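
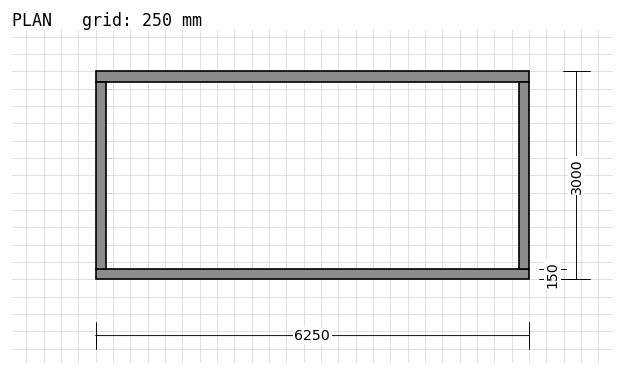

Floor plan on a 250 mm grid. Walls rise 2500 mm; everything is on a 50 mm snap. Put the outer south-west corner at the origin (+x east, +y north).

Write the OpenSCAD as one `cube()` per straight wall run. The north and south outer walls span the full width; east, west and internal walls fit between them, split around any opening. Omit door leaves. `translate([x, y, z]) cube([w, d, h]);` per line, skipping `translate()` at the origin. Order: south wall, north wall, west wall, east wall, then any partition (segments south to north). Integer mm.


cube([6250, 150, 2500]);
translate([0, 2850, 0]) cube([6250, 150, 2500]);
translate([0, 150, 0]) cube([150, 2700, 2500]);
translate([6100, 150, 0]) cube([150, 2700, 2500]);


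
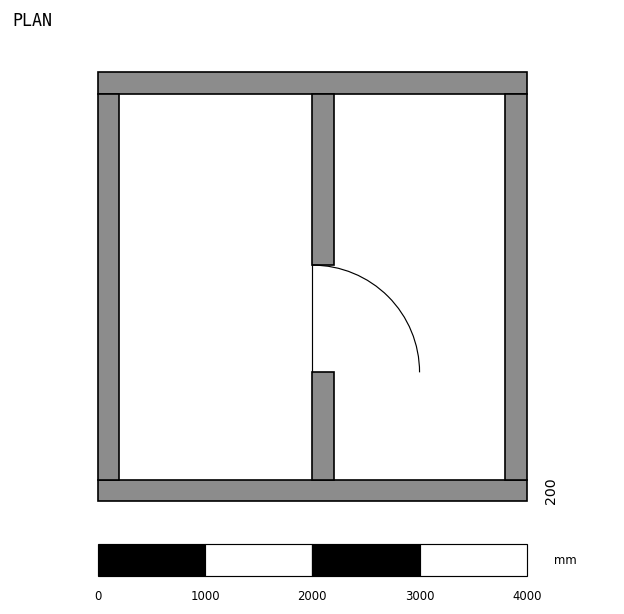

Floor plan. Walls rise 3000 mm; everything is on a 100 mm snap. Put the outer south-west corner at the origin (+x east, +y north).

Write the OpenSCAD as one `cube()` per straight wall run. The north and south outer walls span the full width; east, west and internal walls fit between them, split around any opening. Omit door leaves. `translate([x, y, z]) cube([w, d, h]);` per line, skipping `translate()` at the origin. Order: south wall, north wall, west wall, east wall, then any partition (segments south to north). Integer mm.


cube([4000, 200, 3000]);
translate([0, 3800, 0]) cube([4000, 200, 3000]);
translate([0, 200, 0]) cube([200, 3600, 3000]);
translate([3800, 200, 0]) cube([200, 3600, 3000]);
translate([2000, 200, 0]) cube([200, 1000, 3000]);
translate([2000, 2200, 0]) cube([200, 1600, 3000]);


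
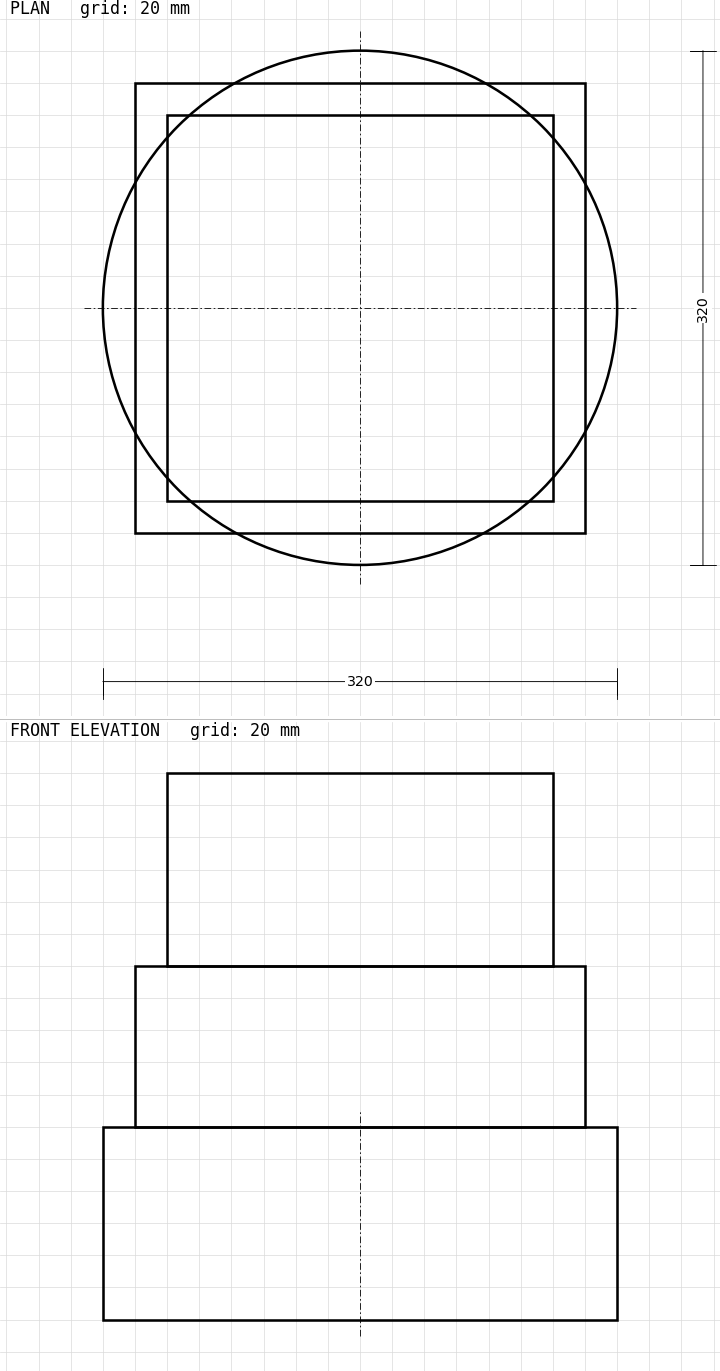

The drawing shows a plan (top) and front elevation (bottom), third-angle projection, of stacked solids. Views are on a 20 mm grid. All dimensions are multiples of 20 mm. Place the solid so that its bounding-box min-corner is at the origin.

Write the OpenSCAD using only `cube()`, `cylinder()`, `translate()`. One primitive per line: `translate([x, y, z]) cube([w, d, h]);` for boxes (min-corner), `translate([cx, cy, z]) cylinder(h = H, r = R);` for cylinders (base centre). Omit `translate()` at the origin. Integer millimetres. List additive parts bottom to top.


translate([160, 160, 0]) cylinder(h = 120, r = 160);
translate([20, 20, 120]) cube([280, 280, 100]);
translate([40, 40, 220]) cube([240, 240, 120]);


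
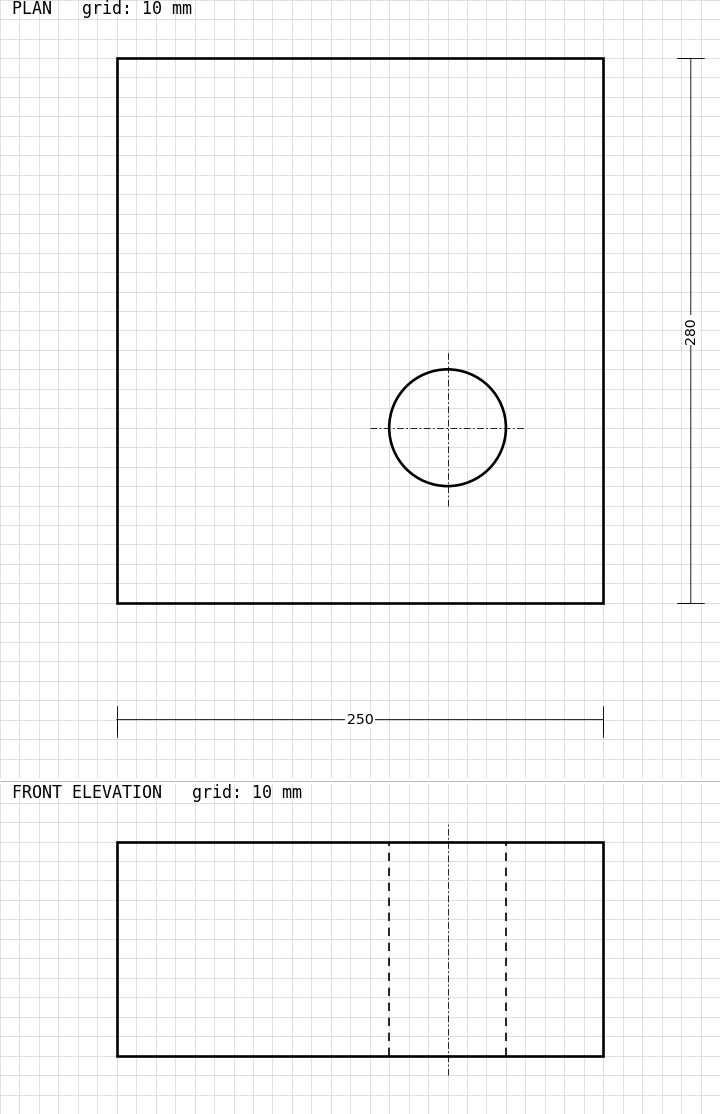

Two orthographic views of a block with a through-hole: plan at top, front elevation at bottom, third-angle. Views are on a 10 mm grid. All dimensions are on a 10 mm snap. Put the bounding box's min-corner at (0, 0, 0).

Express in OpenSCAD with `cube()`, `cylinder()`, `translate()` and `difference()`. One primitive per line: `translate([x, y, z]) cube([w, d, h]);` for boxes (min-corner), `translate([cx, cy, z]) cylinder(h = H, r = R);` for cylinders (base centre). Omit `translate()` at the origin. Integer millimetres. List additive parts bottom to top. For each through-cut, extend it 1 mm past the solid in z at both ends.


difference() {
  cube([250, 280, 110]);
  translate([170, 90, -1]) cylinder(h = 112, r = 30);
}


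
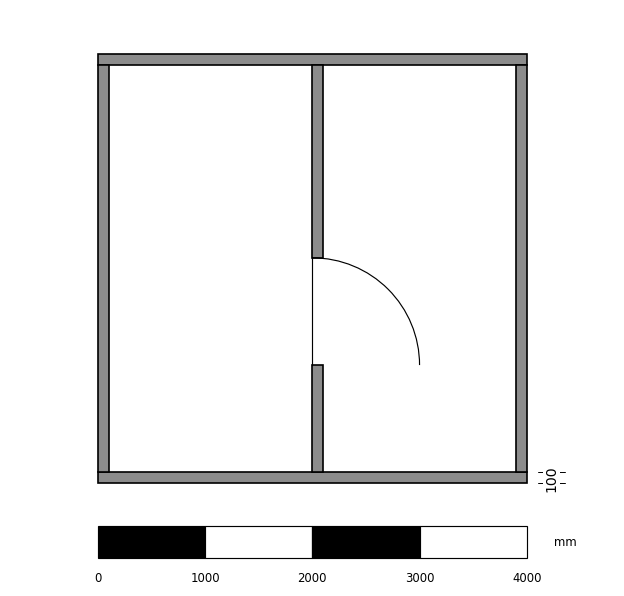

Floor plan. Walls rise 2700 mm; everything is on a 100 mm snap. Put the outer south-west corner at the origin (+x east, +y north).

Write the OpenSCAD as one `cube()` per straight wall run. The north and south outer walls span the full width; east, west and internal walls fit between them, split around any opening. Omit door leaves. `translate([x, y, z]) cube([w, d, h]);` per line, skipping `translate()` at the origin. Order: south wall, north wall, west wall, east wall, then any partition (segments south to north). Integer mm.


cube([4000, 100, 2700]);
translate([0, 3900, 0]) cube([4000, 100, 2700]);
translate([0, 100, 0]) cube([100, 3800, 2700]);
translate([3900, 100, 0]) cube([100, 3800, 2700]);
translate([2000, 100, 0]) cube([100, 1000, 2700]);
translate([2000, 2100, 0]) cube([100, 1800, 2700]);


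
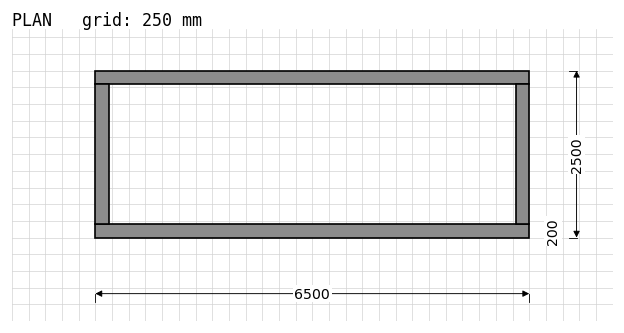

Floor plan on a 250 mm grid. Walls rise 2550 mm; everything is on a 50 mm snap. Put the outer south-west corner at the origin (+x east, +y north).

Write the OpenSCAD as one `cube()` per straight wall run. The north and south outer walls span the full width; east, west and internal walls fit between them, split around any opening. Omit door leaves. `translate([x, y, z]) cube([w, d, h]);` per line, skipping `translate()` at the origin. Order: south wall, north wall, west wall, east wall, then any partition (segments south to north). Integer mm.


cube([6500, 200, 2550]);
translate([0, 2300, 0]) cube([6500, 200, 2550]);
translate([0, 200, 0]) cube([200, 2100, 2550]);
translate([6300, 200, 0]) cube([200, 2100, 2550]);


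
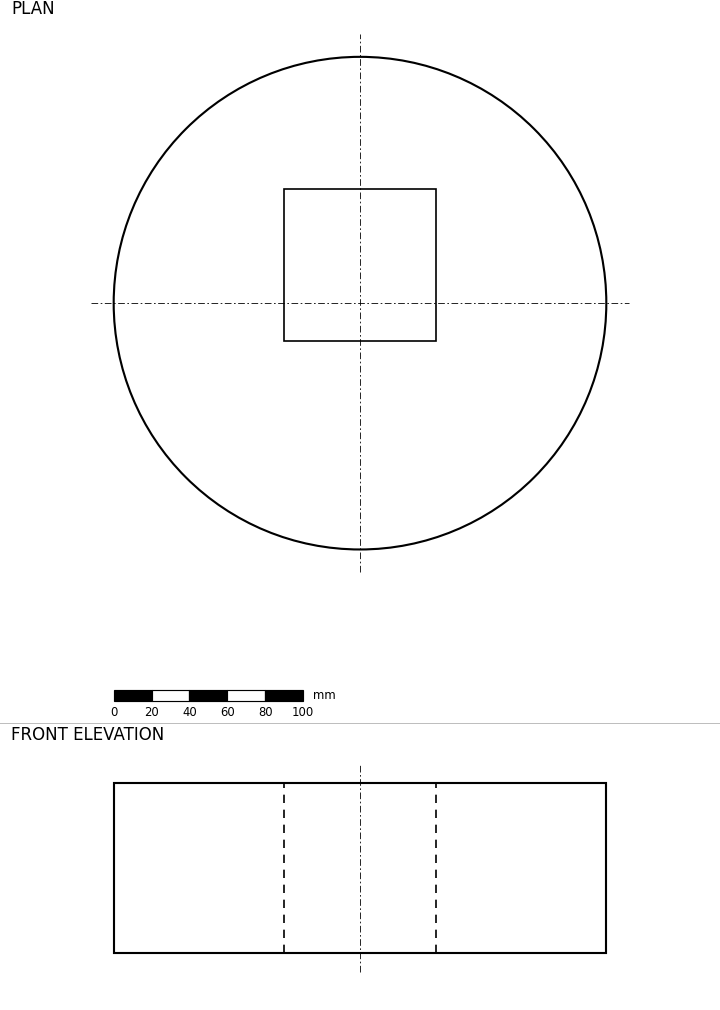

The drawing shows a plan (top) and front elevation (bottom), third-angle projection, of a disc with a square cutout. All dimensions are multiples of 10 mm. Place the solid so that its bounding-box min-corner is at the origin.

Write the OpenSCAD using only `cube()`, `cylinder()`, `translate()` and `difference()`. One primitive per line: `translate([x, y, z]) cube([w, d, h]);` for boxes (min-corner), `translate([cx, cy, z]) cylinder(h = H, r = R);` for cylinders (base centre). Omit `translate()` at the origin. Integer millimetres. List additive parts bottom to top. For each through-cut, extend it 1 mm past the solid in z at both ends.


difference() {
  translate([130, 130, 0]) cylinder(h = 90, r = 130);
  translate([90, 110, -1]) cube([80, 80, 92]);
}


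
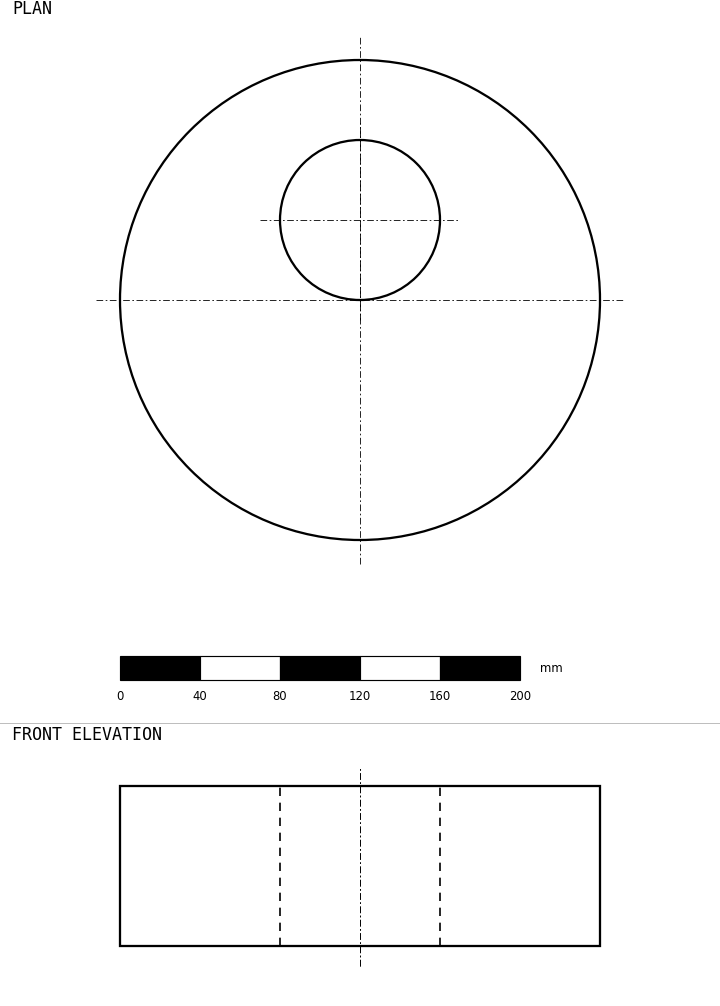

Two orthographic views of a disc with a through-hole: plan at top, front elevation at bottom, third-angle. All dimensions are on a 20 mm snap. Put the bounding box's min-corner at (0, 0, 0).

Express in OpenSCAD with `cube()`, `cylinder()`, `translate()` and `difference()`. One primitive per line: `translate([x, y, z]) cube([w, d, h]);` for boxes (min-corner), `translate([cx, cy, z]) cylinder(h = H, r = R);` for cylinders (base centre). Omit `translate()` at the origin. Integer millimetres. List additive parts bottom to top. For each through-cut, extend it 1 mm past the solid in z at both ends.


difference() {
  translate([120, 120, 0]) cylinder(h = 80, r = 120);
  translate([120, 160, -1]) cylinder(h = 82, r = 40);
}


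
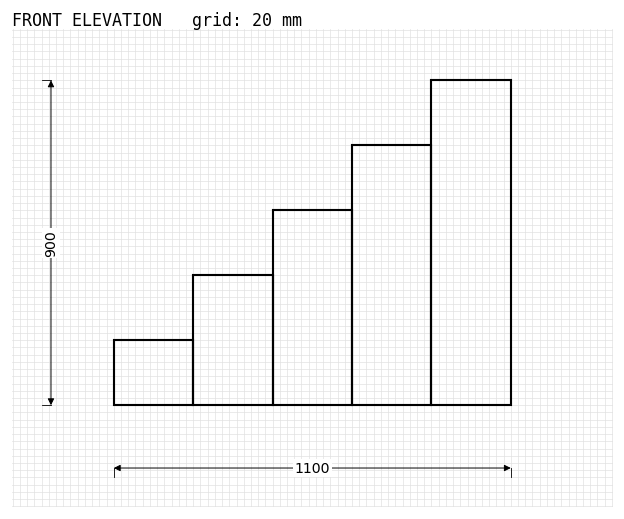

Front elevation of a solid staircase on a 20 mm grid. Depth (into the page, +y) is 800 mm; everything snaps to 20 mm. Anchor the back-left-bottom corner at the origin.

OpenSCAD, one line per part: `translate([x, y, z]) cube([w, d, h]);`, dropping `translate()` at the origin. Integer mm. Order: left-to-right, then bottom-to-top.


cube([220, 800, 180]);
translate([220, 0, 0]) cube([220, 800, 360]);
translate([440, 0, 0]) cube([220, 800, 540]);
translate([660, 0, 0]) cube([220, 800, 720]);
translate([880, 0, 0]) cube([220, 800, 900]);


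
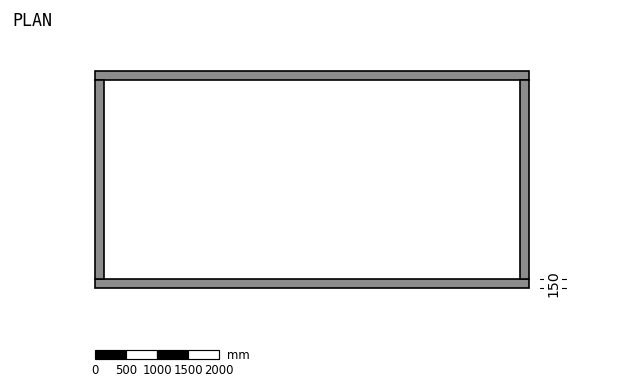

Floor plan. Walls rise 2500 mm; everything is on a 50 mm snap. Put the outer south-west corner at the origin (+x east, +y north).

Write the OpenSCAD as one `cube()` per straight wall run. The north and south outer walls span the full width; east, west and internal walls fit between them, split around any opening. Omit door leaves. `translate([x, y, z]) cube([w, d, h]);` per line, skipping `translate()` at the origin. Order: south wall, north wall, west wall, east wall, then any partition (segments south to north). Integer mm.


cube([7000, 150, 2500]);
translate([0, 3350, 0]) cube([7000, 150, 2500]);
translate([0, 150, 0]) cube([150, 3200, 2500]);
translate([6850, 150, 0]) cube([150, 3200, 2500]);


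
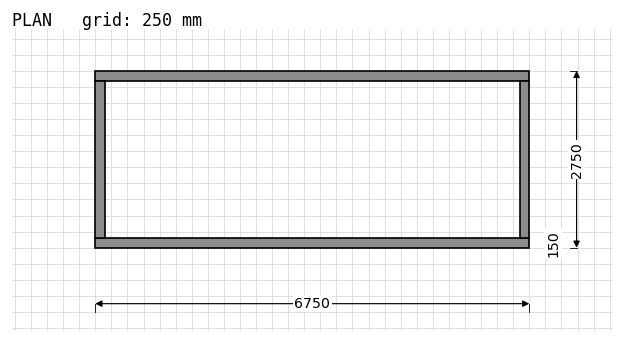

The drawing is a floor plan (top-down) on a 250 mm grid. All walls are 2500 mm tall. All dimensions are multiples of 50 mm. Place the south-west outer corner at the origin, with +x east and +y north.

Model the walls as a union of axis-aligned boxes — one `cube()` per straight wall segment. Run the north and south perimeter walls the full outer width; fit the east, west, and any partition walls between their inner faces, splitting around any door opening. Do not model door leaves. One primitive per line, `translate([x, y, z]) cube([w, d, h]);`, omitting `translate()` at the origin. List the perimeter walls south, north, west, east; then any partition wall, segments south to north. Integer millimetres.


cube([6750, 150, 2500]);
translate([0, 2600, 0]) cube([6750, 150, 2500]);
translate([0, 150, 0]) cube([150, 2450, 2500]);
translate([6600, 150, 0]) cube([150, 2450, 2500]);


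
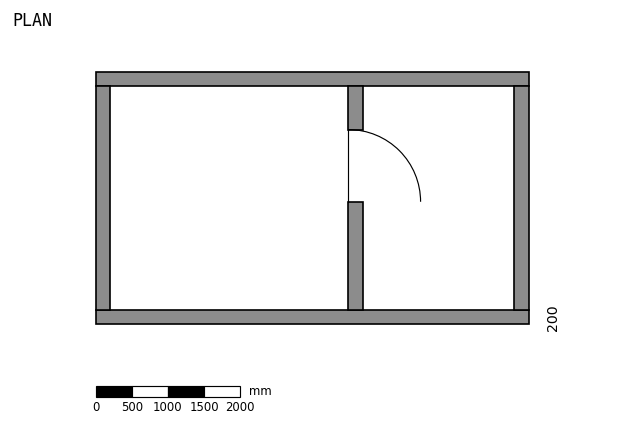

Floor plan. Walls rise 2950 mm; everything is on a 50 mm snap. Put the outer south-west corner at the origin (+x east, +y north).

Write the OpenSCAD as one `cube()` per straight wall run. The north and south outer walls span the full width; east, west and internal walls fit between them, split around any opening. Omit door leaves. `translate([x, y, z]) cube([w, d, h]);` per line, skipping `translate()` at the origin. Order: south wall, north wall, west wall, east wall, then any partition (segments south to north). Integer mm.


cube([6000, 200, 2950]);
translate([0, 3300, 0]) cube([6000, 200, 2950]);
translate([0, 200, 0]) cube([200, 3100, 2950]);
translate([5800, 200, 0]) cube([200, 3100, 2950]);
translate([3500, 200, 0]) cube([200, 1500, 2950]);
translate([3500, 2700, 0]) cube([200, 600, 2950]);


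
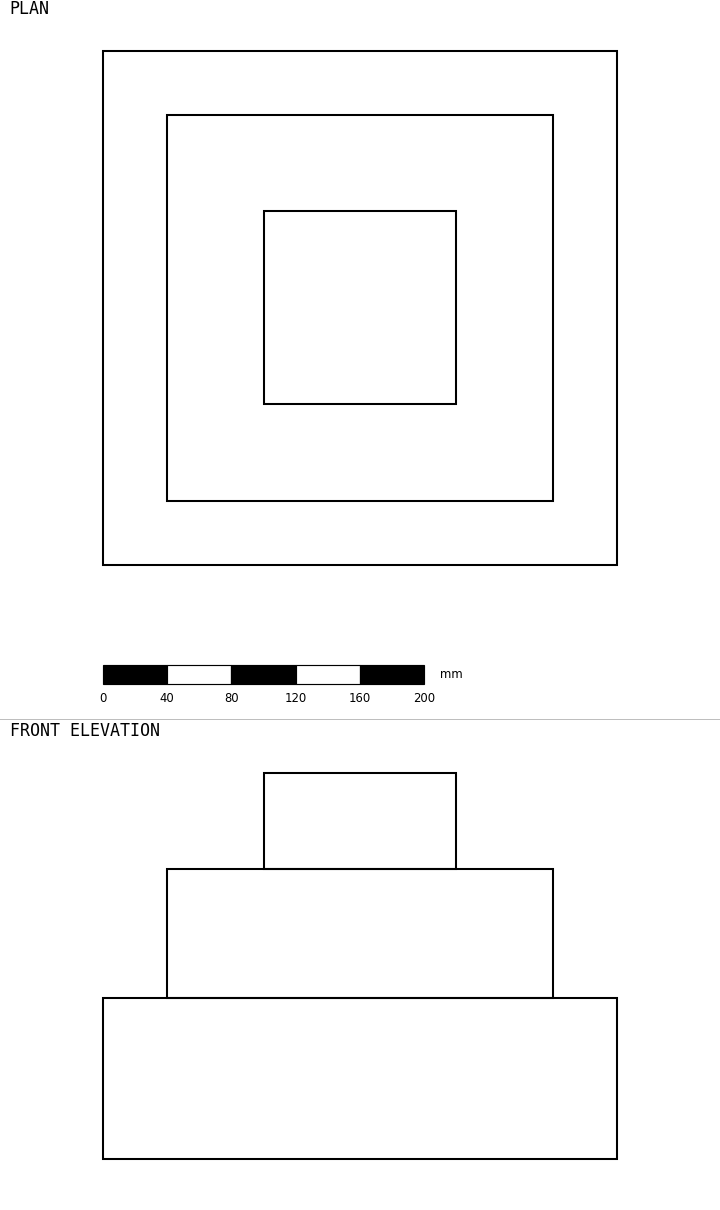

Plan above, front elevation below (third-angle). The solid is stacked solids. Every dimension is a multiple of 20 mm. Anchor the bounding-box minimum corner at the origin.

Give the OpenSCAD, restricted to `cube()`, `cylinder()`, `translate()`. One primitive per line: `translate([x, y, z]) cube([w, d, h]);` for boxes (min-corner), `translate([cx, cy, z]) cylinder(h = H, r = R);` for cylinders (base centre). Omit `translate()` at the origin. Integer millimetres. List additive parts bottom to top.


cube([320, 320, 100]);
translate([40, 40, 100]) cube([240, 240, 80]);
translate([100, 100, 180]) cube([120, 120, 60]);


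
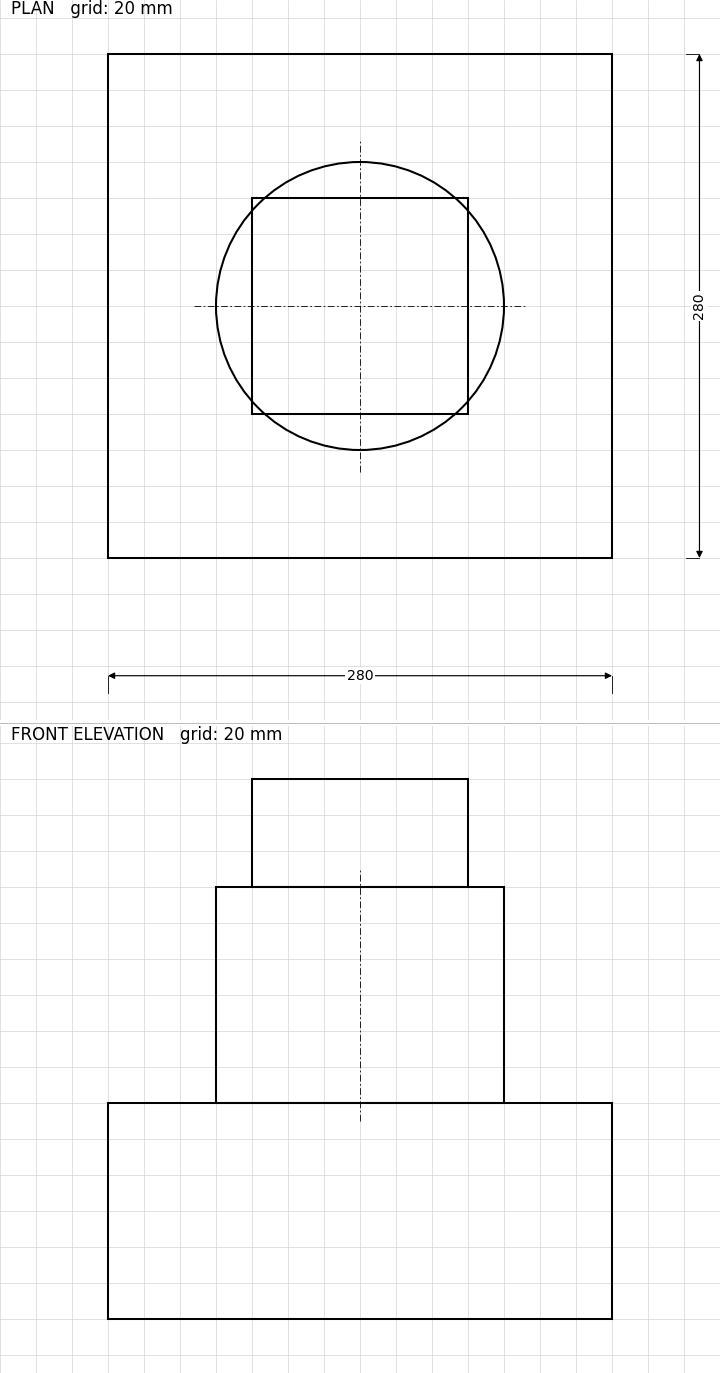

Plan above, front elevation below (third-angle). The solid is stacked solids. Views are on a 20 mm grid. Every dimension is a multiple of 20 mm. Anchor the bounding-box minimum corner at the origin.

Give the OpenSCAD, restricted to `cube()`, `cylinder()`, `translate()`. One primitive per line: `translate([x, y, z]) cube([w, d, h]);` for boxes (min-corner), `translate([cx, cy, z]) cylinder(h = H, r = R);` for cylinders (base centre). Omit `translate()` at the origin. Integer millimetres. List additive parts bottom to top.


cube([280, 280, 120]);
translate([140, 140, 120]) cylinder(h = 120, r = 80);
translate([80, 80, 240]) cube([120, 120, 60]);


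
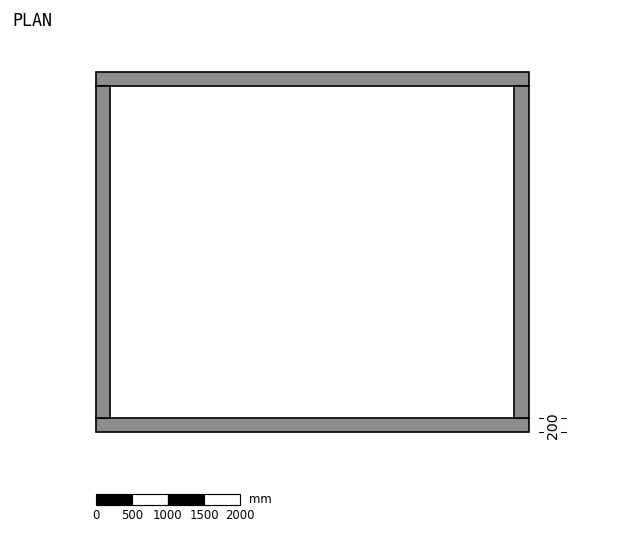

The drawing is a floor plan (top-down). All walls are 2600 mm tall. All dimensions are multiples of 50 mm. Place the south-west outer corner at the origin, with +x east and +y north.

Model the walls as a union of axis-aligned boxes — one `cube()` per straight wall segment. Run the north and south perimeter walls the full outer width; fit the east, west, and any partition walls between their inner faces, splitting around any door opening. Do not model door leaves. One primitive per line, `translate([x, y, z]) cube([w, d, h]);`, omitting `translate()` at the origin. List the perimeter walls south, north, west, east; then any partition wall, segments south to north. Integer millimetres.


cube([6000, 200, 2600]);
translate([0, 4800, 0]) cube([6000, 200, 2600]);
translate([0, 200, 0]) cube([200, 4600, 2600]);
translate([5800, 200, 0]) cube([200, 4600, 2600]);


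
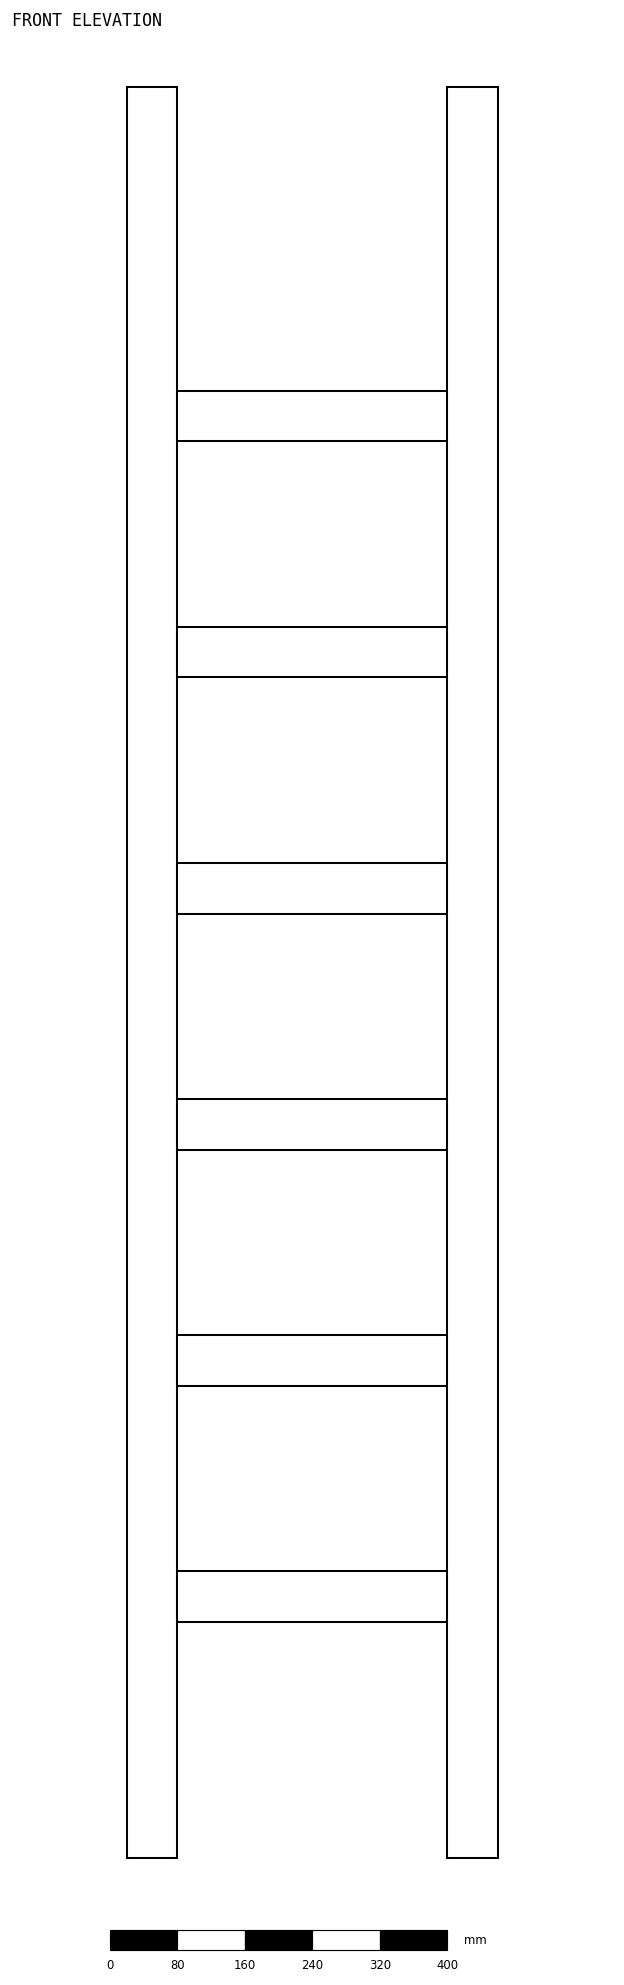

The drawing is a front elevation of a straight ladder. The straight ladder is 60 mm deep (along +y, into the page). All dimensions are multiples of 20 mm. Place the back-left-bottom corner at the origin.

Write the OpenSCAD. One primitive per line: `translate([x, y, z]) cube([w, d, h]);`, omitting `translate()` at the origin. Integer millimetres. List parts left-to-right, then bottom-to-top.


cube([60, 60, 2100]);
translate([60, 0, 280]) cube([320, 60, 60]);
translate([60, 0, 560]) cube([320, 60, 60]);
translate([60, 0, 840]) cube([320, 60, 60]);
translate([60, 0, 1120]) cube([320, 60, 60]);
translate([60, 0, 1400]) cube([320, 60, 60]);
translate([60, 0, 1680]) cube([320, 60, 60]);
translate([380, 0, 0]) cube([60, 60, 2100]);


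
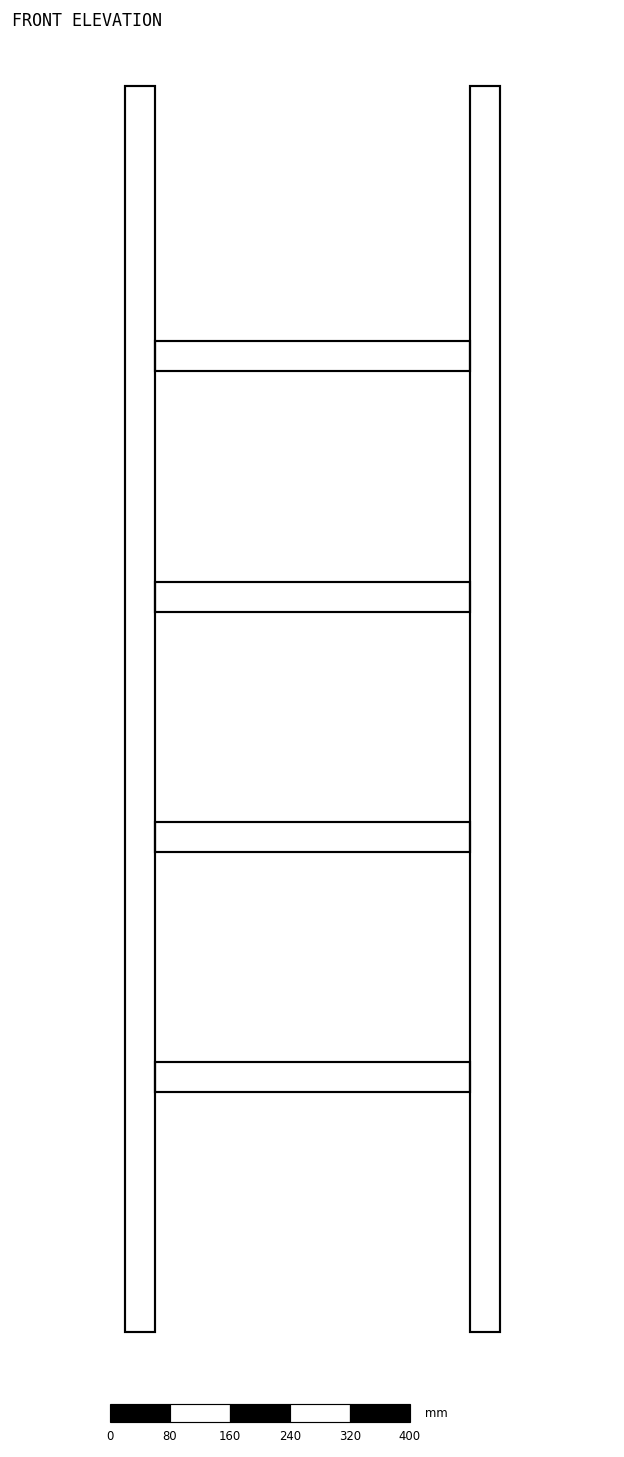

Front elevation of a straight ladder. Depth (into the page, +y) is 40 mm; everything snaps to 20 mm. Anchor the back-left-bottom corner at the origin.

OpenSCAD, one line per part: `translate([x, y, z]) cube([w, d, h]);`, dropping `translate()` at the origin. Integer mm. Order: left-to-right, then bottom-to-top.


cube([40, 40, 1660]);
translate([40, 0, 320]) cube([420, 40, 40]);
translate([40, 0, 640]) cube([420, 40, 40]);
translate([40, 0, 960]) cube([420, 40, 40]);
translate([40, 0, 1280]) cube([420, 40, 40]);
translate([460, 0, 0]) cube([40, 40, 1660]);


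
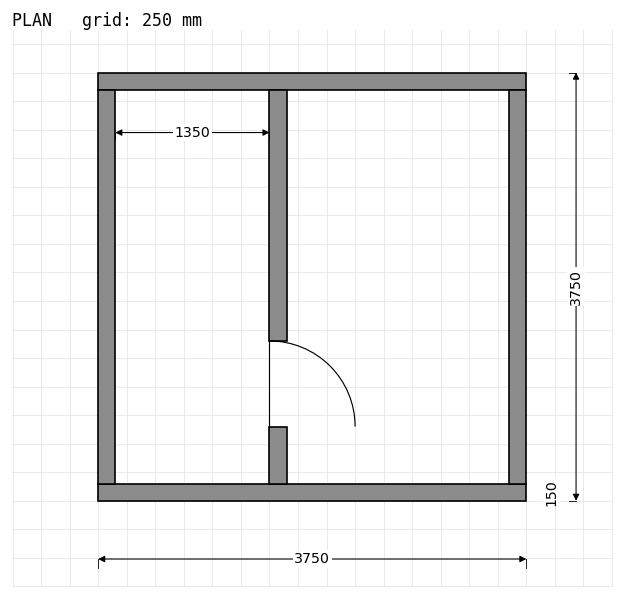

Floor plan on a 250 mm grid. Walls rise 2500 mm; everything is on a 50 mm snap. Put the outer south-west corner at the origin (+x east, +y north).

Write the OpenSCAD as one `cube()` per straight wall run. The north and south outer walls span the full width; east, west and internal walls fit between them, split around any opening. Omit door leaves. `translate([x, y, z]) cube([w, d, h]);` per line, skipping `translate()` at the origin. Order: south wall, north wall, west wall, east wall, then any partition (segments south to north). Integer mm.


cube([3750, 150, 2500]);
translate([0, 3600, 0]) cube([3750, 150, 2500]);
translate([0, 150, 0]) cube([150, 3450, 2500]);
translate([3600, 150, 0]) cube([150, 3450, 2500]);
translate([1500, 150, 0]) cube([150, 500, 2500]);
translate([1500, 1400, 0]) cube([150, 2200, 2500]);


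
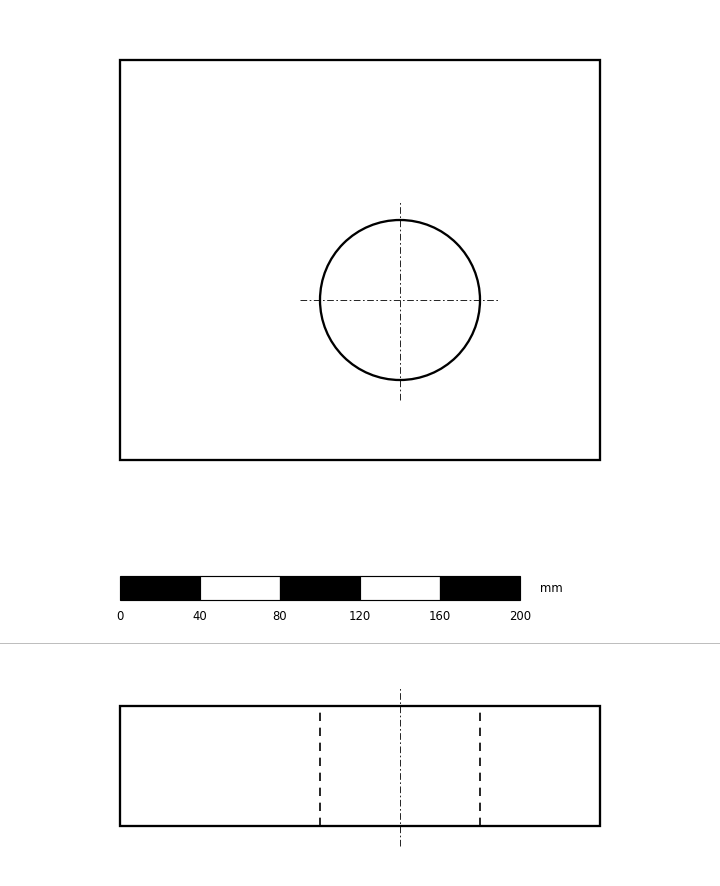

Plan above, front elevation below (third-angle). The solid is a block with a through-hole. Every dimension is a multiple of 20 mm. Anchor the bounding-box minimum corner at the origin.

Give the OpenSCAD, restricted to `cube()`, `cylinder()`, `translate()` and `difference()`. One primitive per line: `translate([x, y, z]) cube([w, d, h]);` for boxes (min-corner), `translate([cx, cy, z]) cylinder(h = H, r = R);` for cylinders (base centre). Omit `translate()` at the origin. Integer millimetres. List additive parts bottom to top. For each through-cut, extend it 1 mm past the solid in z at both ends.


difference() {
  cube([240, 200, 60]);
  translate([140, 80, -1]) cylinder(h = 62, r = 40);
}


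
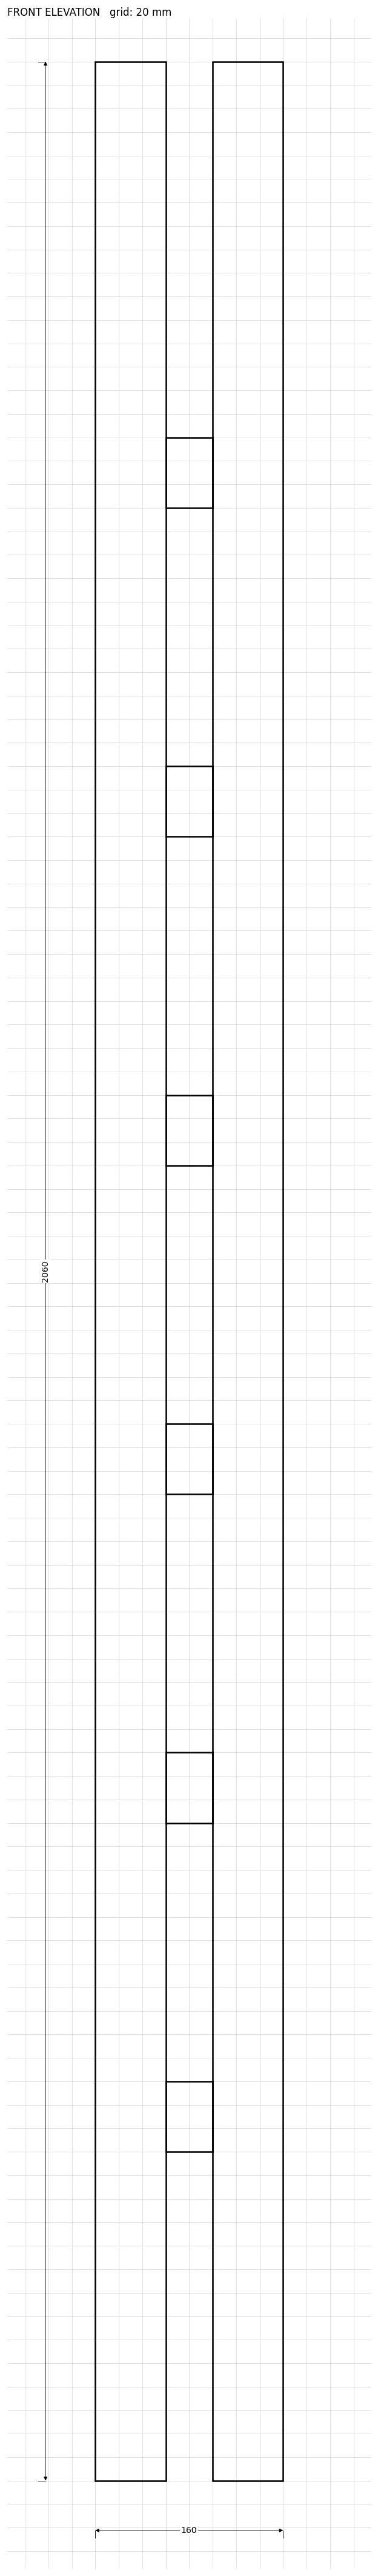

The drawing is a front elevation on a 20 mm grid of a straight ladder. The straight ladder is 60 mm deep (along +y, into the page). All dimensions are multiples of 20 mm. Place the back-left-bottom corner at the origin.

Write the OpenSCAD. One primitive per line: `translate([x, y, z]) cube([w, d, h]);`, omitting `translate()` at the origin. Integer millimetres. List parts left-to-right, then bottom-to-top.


cube([60, 60, 2060]);
translate([60, 0, 280]) cube([40, 60, 60]);
translate([60, 0, 560]) cube([40, 60, 60]);
translate([60, 0, 840]) cube([40, 60, 60]);
translate([60, 0, 1120]) cube([40, 60, 60]);
translate([60, 0, 1400]) cube([40, 60, 60]);
translate([60, 0, 1680]) cube([40, 60, 60]);
translate([100, 0, 0]) cube([60, 60, 2060]);


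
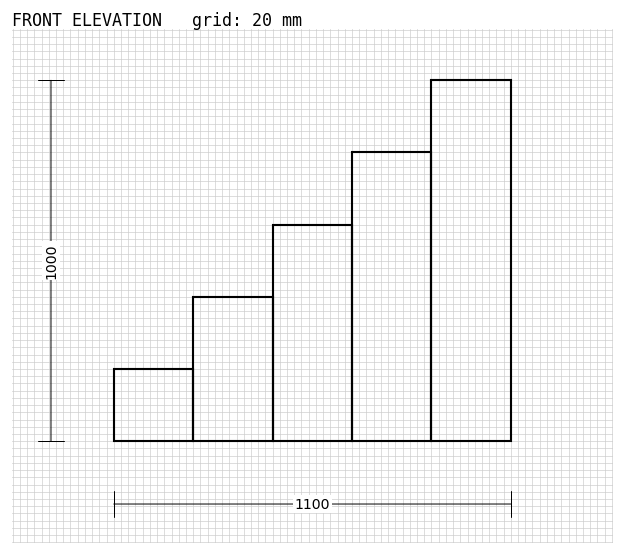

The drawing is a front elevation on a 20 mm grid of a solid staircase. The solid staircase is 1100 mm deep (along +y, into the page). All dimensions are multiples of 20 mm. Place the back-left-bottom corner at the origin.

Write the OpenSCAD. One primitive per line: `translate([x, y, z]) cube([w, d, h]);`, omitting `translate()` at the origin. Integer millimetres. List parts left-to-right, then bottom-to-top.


cube([220, 1100, 200]);
translate([220, 0, 0]) cube([220, 1100, 400]);
translate([440, 0, 0]) cube([220, 1100, 600]);
translate([660, 0, 0]) cube([220, 1100, 800]);
translate([880, 0, 0]) cube([220, 1100, 1000]);


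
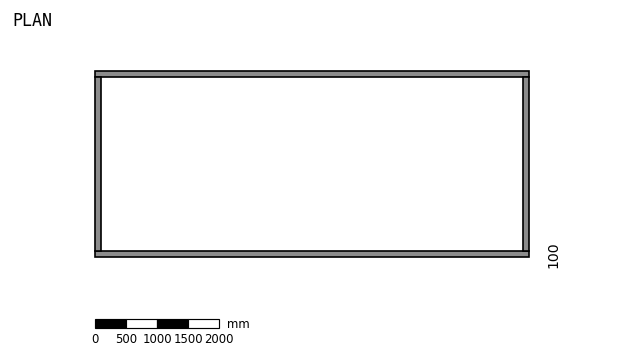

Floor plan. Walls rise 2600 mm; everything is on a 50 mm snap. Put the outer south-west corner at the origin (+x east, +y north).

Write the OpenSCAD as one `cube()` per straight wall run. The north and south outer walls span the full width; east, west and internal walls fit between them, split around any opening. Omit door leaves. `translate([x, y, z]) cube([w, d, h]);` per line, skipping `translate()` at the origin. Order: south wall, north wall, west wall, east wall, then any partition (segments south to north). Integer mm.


cube([7000, 100, 2600]);
translate([0, 2900, 0]) cube([7000, 100, 2600]);
translate([0, 100, 0]) cube([100, 2800, 2600]);
translate([6900, 100, 0]) cube([100, 2800, 2600]);


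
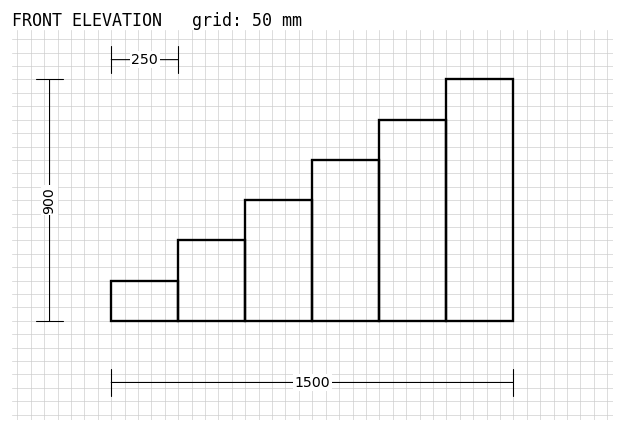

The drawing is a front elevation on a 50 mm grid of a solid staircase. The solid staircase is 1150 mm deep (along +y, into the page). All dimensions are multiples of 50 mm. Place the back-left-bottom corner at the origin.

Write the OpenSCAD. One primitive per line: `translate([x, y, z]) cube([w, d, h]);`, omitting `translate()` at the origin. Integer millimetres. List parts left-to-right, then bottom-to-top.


cube([250, 1150, 150]);
translate([250, 0, 0]) cube([250, 1150, 300]);
translate([500, 0, 0]) cube([250, 1150, 450]);
translate([750, 0, 0]) cube([250, 1150, 600]);
translate([1000, 0, 0]) cube([250, 1150, 750]);
translate([1250, 0, 0]) cube([250, 1150, 900]);


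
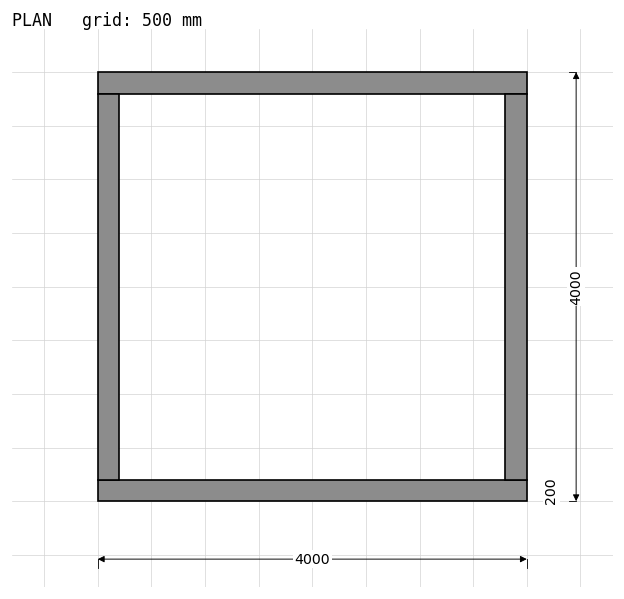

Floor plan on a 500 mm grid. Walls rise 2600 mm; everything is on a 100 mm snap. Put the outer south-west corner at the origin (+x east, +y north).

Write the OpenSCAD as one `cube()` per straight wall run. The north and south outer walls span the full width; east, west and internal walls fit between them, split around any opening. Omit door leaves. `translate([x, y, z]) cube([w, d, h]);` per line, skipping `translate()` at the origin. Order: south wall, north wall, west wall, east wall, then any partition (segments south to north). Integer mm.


cube([4000, 200, 2600]);
translate([0, 3800, 0]) cube([4000, 200, 2600]);
translate([0, 200, 0]) cube([200, 3600, 2600]);
translate([3800, 200, 0]) cube([200, 3600, 2600]);


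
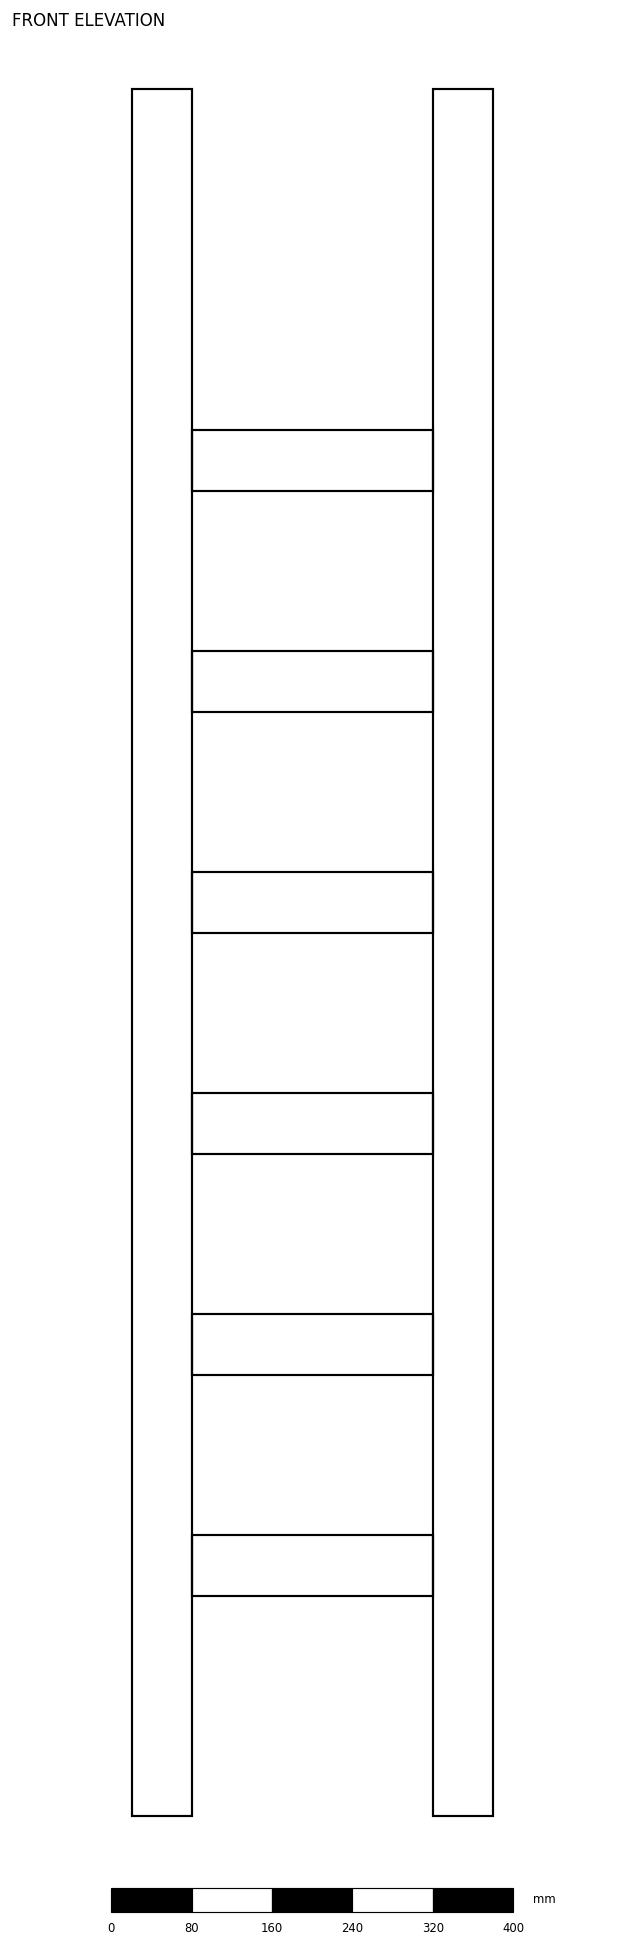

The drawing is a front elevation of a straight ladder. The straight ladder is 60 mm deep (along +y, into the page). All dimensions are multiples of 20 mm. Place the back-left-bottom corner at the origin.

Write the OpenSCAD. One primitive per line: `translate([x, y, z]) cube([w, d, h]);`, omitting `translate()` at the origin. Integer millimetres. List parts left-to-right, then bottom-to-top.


cube([60, 60, 1720]);
translate([60, 0, 220]) cube([240, 60, 60]);
translate([60, 0, 440]) cube([240, 60, 60]);
translate([60, 0, 660]) cube([240, 60, 60]);
translate([60, 0, 880]) cube([240, 60, 60]);
translate([60, 0, 1100]) cube([240, 60, 60]);
translate([60, 0, 1320]) cube([240, 60, 60]);
translate([300, 0, 0]) cube([60, 60, 1720]);


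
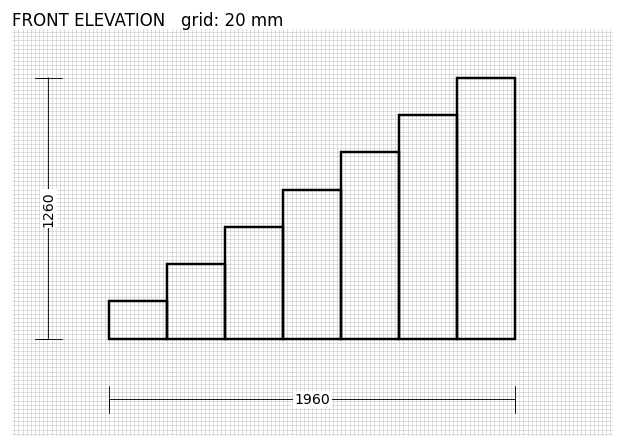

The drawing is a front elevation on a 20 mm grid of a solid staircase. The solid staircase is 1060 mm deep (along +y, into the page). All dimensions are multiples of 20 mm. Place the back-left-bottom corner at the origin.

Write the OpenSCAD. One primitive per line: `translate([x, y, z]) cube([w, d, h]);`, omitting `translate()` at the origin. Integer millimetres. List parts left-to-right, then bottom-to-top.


cube([280, 1060, 180]);
translate([280, 0, 0]) cube([280, 1060, 360]);
translate([560, 0, 0]) cube([280, 1060, 540]);
translate([840, 0, 0]) cube([280, 1060, 720]);
translate([1120, 0, 0]) cube([280, 1060, 900]);
translate([1400, 0, 0]) cube([280, 1060, 1080]);
translate([1680, 0, 0]) cube([280, 1060, 1260]);


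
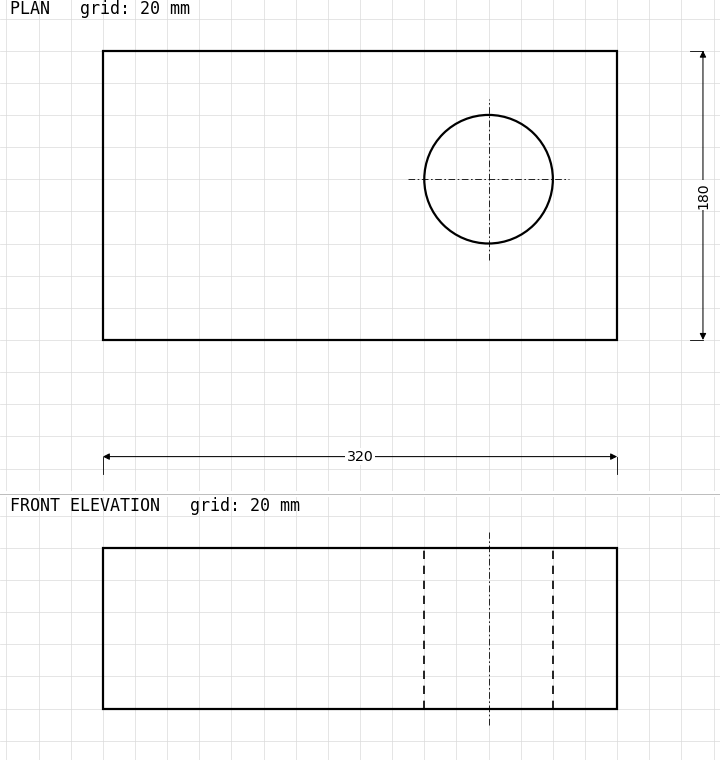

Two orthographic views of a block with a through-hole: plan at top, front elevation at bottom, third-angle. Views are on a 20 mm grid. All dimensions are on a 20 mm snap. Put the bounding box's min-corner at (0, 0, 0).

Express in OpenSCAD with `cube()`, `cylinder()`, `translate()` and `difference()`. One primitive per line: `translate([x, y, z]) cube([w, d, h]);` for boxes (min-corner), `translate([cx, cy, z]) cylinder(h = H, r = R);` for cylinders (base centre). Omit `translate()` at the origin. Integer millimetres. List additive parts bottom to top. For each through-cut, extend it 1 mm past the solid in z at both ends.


difference() {
  cube([320, 180, 100]);
  translate([240, 100, -1]) cylinder(h = 102, r = 40);
}


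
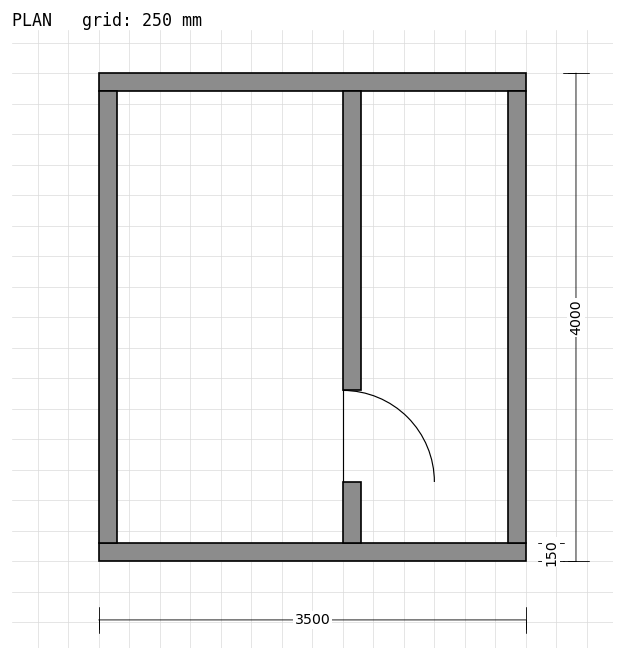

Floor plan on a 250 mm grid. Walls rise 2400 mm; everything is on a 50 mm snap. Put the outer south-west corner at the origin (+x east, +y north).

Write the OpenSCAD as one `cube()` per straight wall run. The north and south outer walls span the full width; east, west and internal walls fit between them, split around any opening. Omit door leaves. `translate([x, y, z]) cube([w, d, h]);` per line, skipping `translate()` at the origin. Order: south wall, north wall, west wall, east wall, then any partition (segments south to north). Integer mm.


cube([3500, 150, 2400]);
translate([0, 3850, 0]) cube([3500, 150, 2400]);
translate([0, 150, 0]) cube([150, 3700, 2400]);
translate([3350, 150, 0]) cube([150, 3700, 2400]);
translate([2000, 150, 0]) cube([150, 500, 2400]);
translate([2000, 1400, 0]) cube([150, 2450, 2400]);


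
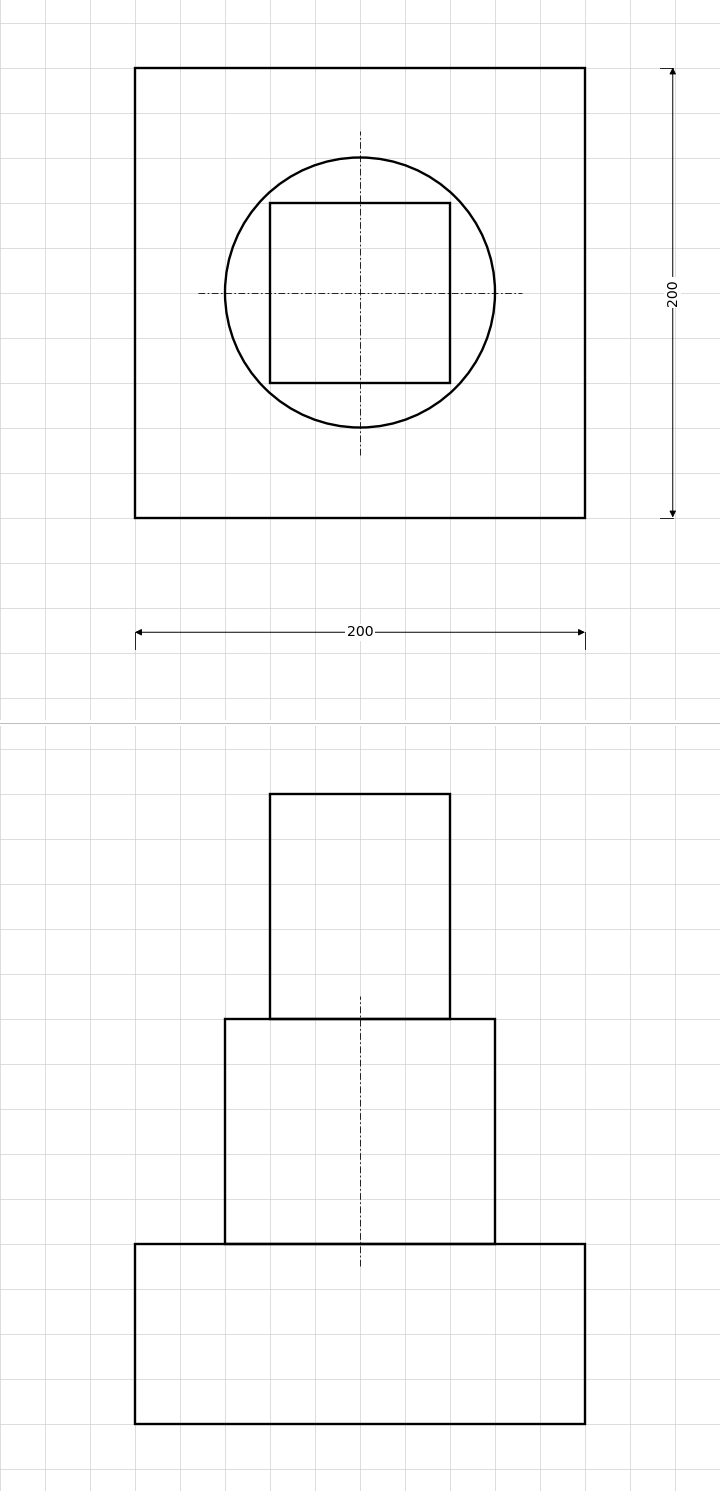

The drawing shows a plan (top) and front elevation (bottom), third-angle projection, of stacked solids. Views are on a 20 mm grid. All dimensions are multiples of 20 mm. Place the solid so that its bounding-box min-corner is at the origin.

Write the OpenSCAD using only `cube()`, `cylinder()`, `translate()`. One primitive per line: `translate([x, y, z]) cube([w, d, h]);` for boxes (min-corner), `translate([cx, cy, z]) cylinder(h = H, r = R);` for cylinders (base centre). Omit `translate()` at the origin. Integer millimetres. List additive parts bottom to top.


cube([200, 200, 80]);
translate([100, 100, 80]) cylinder(h = 100, r = 60);
translate([60, 60, 180]) cube([80, 80, 100]);


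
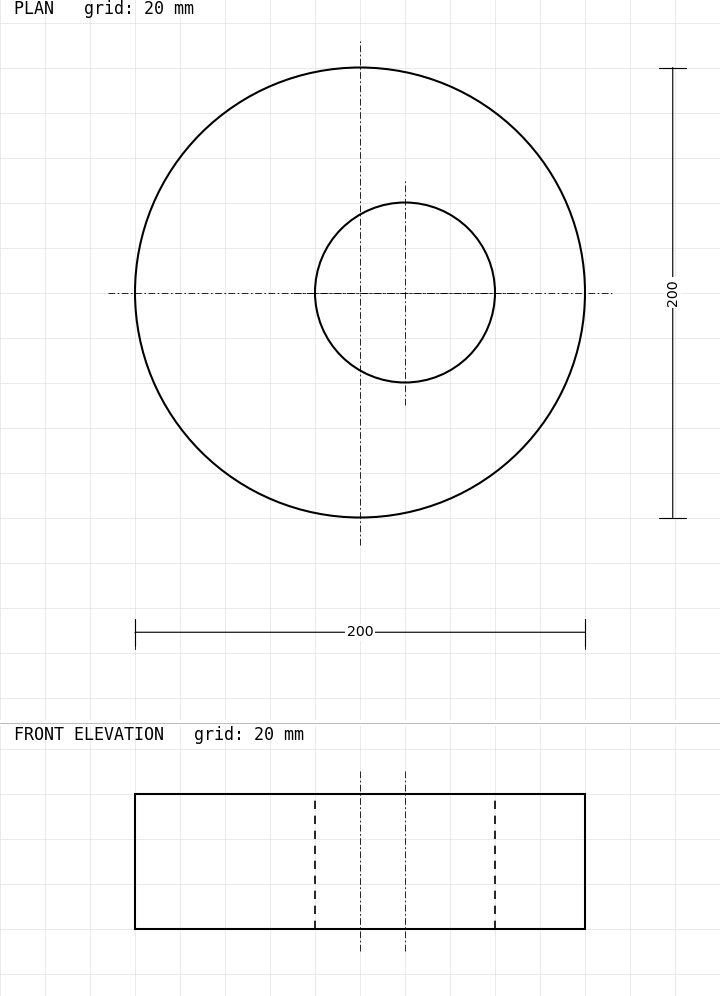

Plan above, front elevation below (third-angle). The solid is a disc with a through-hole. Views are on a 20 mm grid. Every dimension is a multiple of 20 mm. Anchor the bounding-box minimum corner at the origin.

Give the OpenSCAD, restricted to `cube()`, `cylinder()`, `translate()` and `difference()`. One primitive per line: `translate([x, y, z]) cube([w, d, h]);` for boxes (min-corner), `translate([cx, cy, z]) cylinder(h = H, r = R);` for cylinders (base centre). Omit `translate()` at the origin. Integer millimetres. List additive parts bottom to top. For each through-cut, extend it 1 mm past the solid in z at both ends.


difference() {
  translate([100, 100, 0]) cylinder(h = 60, r = 100);
  translate([120, 100, -1]) cylinder(h = 62, r = 40);
}


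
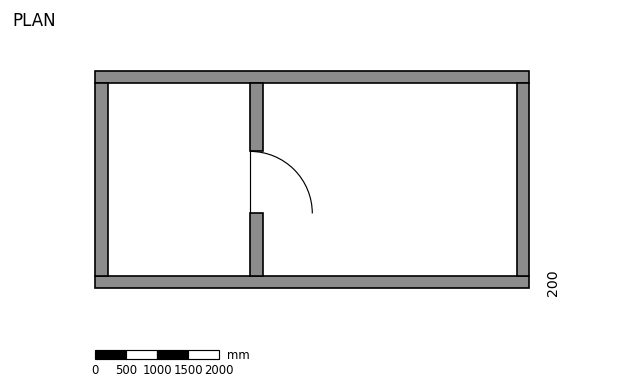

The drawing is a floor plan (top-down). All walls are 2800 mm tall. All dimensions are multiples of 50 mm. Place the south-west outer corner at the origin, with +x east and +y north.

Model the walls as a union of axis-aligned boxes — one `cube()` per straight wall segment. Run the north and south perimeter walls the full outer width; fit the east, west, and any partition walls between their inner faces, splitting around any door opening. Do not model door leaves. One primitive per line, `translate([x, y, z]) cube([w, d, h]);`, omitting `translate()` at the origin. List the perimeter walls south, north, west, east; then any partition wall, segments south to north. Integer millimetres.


cube([7000, 200, 2800]);
translate([0, 3300, 0]) cube([7000, 200, 2800]);
translate([0, 200, 0]) cube([200, 3100, 2800]);
translate([6800, 200, 0]) cube([200, 3100, 2800]);
translate([2500, 200, 0]) cube([200, 1000, 2800]);
translate([2500, 2200, 0]) cube([200, 1100, 2800]);


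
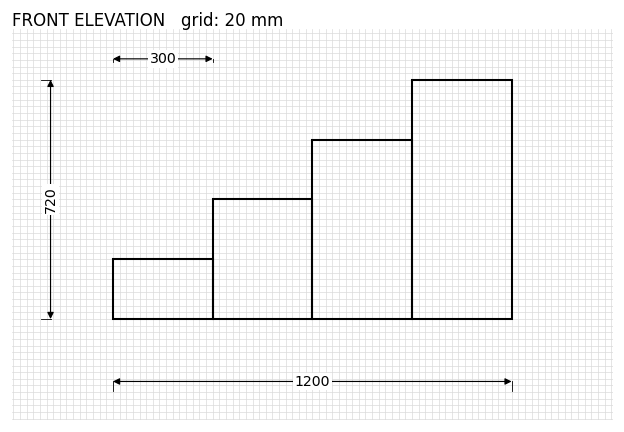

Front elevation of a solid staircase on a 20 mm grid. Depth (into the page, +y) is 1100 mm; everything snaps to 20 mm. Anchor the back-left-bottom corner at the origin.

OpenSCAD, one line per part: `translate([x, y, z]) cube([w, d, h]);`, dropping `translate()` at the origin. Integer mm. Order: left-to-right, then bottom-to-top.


cube([300, 1100, 180]);
translate([300, 0, 0]) cube([300, 1100, 360]);
translate([600, 0, 0]) cube([300, 1100, 540]);
translate([900, 0, 0]) cube([300, 1100, 720]);


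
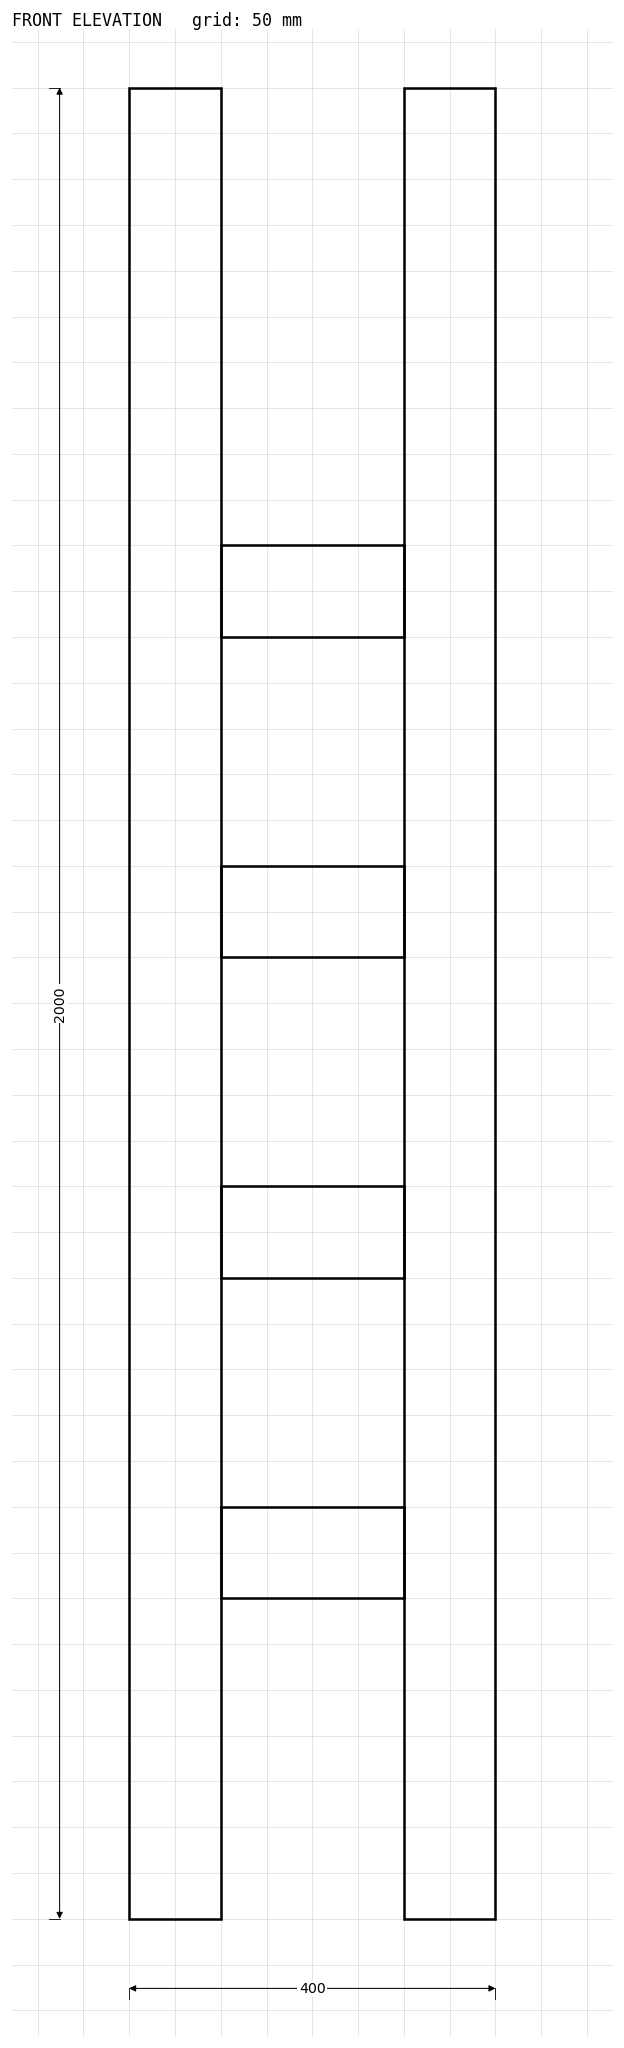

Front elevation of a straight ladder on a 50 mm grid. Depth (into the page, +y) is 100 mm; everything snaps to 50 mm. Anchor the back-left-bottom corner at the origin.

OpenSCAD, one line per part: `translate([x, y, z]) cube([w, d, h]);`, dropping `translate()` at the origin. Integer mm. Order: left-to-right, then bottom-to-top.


cube([100, 100, 2000]);
translate([100, 0, 350]) cube([200, 100, 100]);
translate([100, 0, 700]) cube([200, 100, 100]);
translate([100, 0, 1050]) cube([200, 100, 100]);
translate([100, 0, 1400]) cube([200, 100, 100]);
translate([300, 0, 0]) cube([100, 100, 2000]);


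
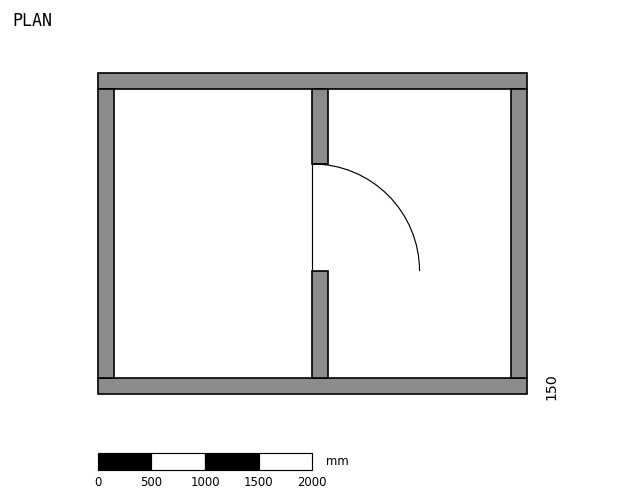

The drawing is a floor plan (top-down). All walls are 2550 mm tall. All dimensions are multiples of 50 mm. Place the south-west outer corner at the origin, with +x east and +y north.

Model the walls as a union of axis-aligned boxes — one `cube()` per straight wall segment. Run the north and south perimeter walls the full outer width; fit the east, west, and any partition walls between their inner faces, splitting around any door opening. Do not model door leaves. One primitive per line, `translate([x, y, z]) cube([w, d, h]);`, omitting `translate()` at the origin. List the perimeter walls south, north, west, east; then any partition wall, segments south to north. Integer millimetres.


cube([4000, 150, 2550]);
translate([0, 2850, 0]) cube([4000, 150, 2550]);
translate([0, 150, 0]) cube([150, 2700, 2550]);
translate([3850, 150, 0]) cube([150, 2700, 2550]);
translate([2000, 150, 0]) cube([150, 1000, 2550]);
translate([2000, 2150, 0]) cube([150, 700, 2550]);


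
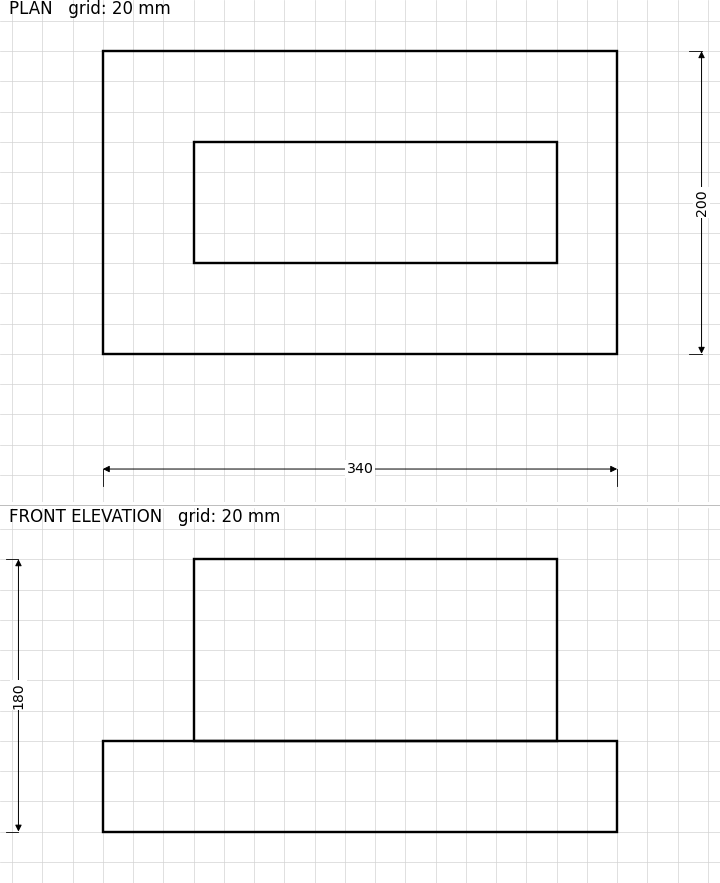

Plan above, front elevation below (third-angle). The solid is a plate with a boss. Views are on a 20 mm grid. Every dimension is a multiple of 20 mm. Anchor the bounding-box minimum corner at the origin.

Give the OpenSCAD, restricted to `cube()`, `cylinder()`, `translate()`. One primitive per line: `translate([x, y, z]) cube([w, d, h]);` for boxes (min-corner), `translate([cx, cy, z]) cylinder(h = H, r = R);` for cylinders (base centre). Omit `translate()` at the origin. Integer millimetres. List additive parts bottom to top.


cube([340, 200, 60]);
translate([60, 60, 60]) cube([240, 80, 120]);


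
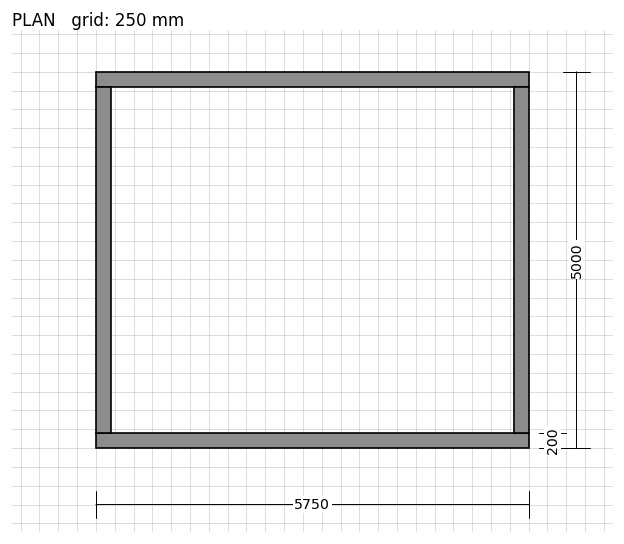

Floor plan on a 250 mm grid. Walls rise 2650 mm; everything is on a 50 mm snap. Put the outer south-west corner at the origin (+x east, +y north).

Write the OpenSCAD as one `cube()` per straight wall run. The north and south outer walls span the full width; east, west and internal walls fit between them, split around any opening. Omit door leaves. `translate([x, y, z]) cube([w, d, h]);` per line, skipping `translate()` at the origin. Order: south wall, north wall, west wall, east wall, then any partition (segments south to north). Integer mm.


cube([5750, 200, 2650]);
translate([0, 4800, 0]) cube([5750, 200, 2650]);
translate([0, 200, 0]) cube([200, 4600, 2650]);
translate([5550, 200, 0]) cube([200, 4600, 2650]);


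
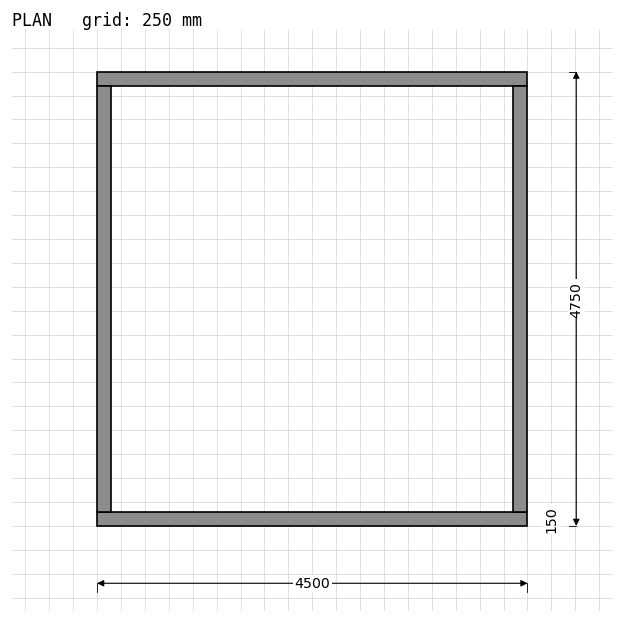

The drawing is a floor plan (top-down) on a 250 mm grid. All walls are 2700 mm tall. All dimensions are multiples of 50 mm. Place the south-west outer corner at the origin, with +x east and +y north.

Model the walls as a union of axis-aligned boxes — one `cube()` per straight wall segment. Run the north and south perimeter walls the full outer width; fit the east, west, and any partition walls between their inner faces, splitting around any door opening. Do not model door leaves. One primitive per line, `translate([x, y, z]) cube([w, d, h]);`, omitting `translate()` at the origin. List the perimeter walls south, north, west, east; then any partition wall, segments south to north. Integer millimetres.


cube([4500, 150, 2700]);
translate([0, 4600, 0]) cube([4500, 150, 2700]);
translate([0, 150, 0]) cube([150, 4450, 2700]);
translate([4350, 150, 0]) cube([150, 4450, 2700]);


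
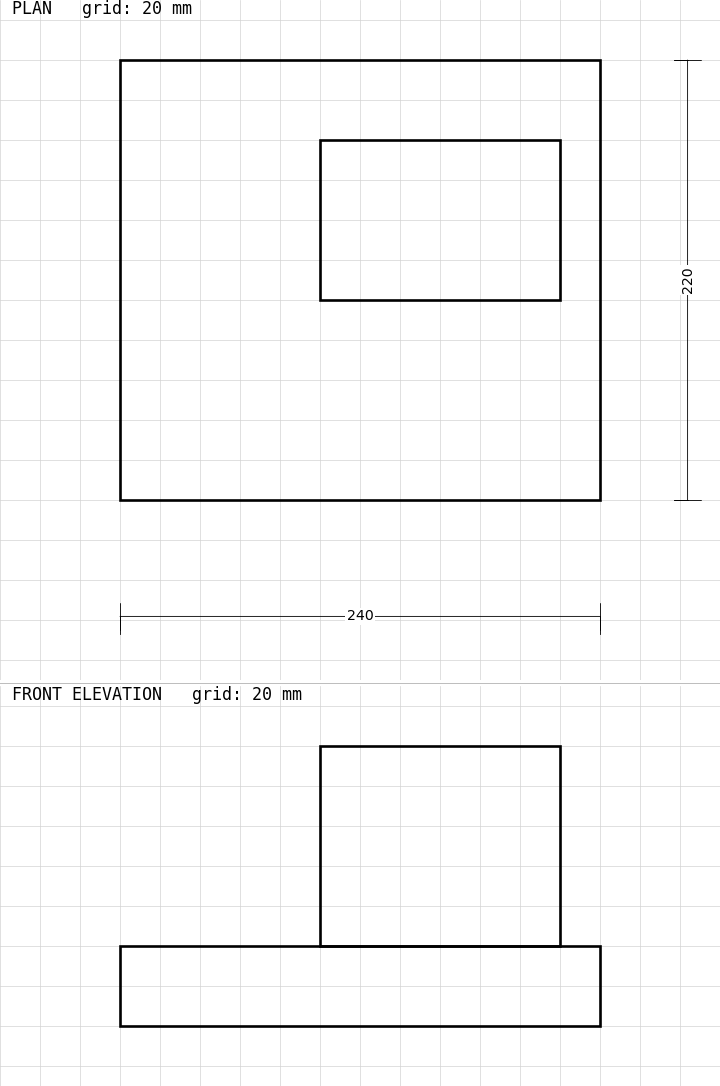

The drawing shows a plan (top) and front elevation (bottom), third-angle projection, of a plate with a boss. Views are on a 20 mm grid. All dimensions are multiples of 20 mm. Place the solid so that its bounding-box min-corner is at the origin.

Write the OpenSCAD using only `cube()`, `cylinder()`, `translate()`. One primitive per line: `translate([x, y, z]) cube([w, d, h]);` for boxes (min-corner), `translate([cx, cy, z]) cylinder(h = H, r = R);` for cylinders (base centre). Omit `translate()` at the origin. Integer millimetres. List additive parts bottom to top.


cube([240, 220, 40]);
translate([100, 100, 40]) cube([120, 80, 100]);
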